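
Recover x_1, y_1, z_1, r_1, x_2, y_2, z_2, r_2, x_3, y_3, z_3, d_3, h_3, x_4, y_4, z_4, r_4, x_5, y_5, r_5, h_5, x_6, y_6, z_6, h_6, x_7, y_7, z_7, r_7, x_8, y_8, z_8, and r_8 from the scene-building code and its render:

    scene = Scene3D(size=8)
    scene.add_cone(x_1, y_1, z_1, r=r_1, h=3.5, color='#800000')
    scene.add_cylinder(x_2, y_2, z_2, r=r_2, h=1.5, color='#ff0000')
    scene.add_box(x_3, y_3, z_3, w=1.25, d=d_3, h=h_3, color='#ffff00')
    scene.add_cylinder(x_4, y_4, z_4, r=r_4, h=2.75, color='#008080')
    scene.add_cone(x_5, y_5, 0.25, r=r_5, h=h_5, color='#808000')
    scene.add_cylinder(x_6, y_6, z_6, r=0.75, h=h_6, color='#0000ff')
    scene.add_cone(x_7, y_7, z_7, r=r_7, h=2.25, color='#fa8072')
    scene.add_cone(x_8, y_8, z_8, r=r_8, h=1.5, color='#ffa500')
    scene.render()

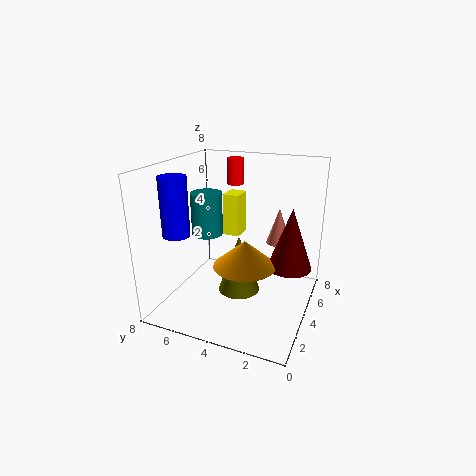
x_1 = 5; y_1 = 1.25; z_1 = 2.25; r_1 = 1.25; x_2 = 6; y_2 = 5; z_2 = 6.5; r_2 = 0.5; x_3 = 5.25; y_3 = 4.5; z_3 = 3.5; d_3 = 1; h_3 = 2.5; x_4 = 6; y_4 = 7; z_4 = 3; r_4 = 1; x_5 = 4.75; y_5 = 4.25; r_5 = 1.25; h_5 = 3.5; x_6 = 2.5; y_6 = 7; z_6 = 4.25; h_6 = 3.25; x_7 = 7; y_7 = 2.5; z_7 = 2.75; r_7 = 0.75; x_8 = 3.75; y_8 = 3.5; z_8 = 2.5; r_8 = 1.75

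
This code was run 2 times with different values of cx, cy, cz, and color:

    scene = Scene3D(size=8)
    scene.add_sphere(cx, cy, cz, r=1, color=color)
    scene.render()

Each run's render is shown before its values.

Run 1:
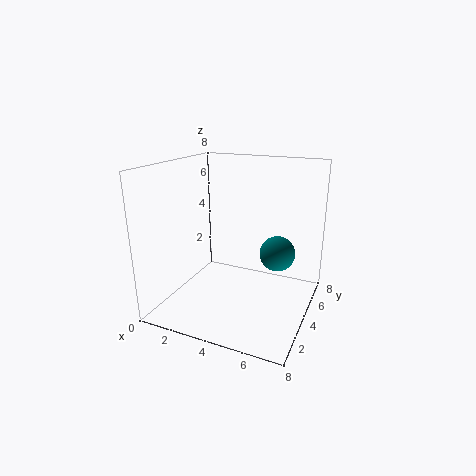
cx = 6, cy = 5, cz = 3, color = 'teal'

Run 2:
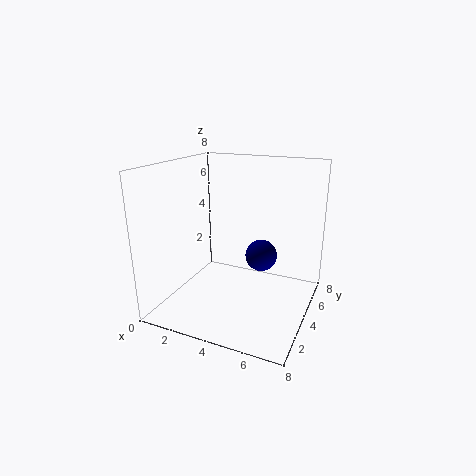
cx = 4.5, cy = 6.5, cz = 2, color = 'navy'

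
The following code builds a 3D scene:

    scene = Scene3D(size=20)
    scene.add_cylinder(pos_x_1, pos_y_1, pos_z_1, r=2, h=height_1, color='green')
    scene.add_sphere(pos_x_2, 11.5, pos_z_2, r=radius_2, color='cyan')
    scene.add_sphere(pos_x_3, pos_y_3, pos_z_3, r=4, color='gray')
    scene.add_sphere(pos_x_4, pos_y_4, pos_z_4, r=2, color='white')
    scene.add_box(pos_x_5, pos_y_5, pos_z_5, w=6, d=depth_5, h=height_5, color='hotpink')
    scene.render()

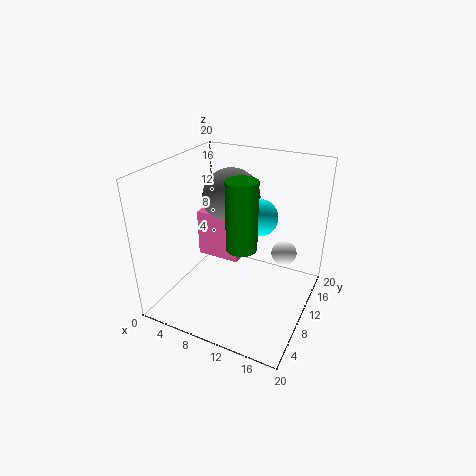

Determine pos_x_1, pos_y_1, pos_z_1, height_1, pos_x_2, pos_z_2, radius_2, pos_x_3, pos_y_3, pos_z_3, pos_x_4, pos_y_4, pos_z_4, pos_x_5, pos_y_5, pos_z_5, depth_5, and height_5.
pos_x_1 = 12, pos_y_1 = 7, pos_z_1 = 10.5, height_1 = 9, pos_x_2 = 12.5, pos_z_2 = 13, radius_2 = 2.5, pos_x_3 = 8, pos_y_3 = 12, pos_z_3 = 15, pos_x_4 = 14.5, pos_y_4 = 17.5, pos_z_4 = 4.5, pos_x_5 = 4.5, pos_y_5 = 8.5, pos_z_5 = 7, depth_5 = 2.5, height_5 = 6.5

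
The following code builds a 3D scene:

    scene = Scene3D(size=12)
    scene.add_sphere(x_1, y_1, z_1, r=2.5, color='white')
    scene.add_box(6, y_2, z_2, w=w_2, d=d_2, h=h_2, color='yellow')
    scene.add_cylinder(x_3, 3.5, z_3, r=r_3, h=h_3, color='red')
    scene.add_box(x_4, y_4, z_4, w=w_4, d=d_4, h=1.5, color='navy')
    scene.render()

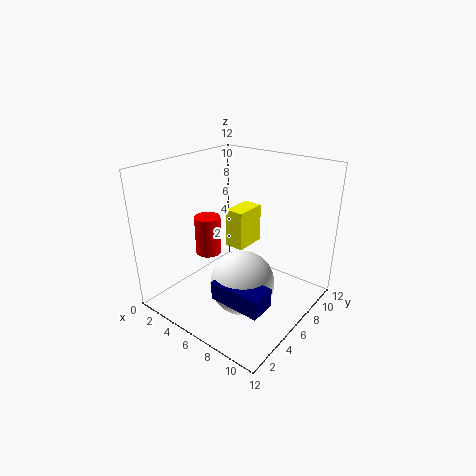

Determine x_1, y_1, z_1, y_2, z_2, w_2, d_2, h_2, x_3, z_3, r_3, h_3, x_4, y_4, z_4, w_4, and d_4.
x_1 = 8, y_1 = 4, z_1 = 3.5, y_2 = 4.5, z_2 = 6, w_2 = 1.5, d_2 = 2.5, h_2 = 3, x_3 = 5, z_3 = 5.5, r_3 = 1, h_3 = 3, x_4 = 7, y_4 = 1.5, z_4 = 3, w_4 = 4, d_4 = 2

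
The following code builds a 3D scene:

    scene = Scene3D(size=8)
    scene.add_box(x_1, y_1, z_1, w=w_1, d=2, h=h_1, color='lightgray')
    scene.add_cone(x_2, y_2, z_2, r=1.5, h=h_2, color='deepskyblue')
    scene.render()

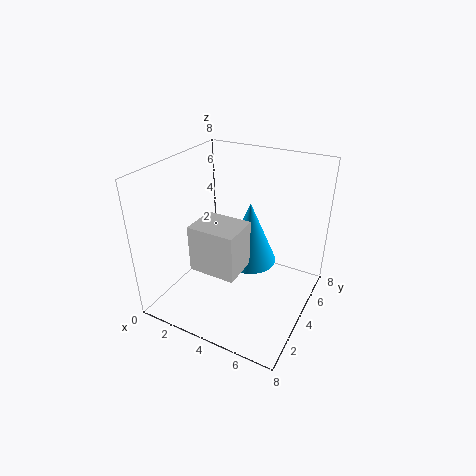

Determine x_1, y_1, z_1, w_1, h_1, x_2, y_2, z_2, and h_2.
x_1 = 2.5
y_1 = 1.5
z_1 = 3
w_1 = 2.5
h_1 = 2.5
x_2 = 4.5
y_2 = 4.5
z_2 = 2.5
h_2 = 3.5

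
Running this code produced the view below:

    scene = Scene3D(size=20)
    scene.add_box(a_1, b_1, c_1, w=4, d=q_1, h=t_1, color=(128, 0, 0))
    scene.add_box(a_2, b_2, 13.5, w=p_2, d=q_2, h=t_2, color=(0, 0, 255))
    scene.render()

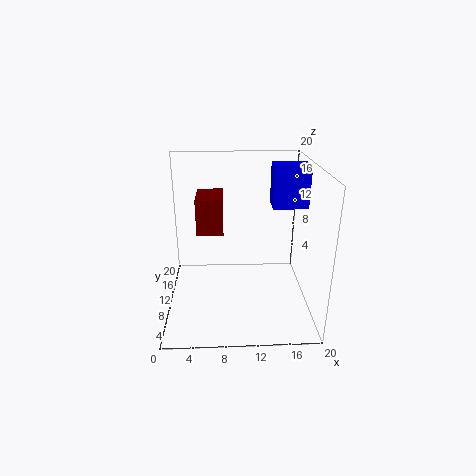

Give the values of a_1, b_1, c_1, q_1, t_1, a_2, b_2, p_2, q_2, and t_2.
a_1 = 4
b_1 = 13
c_1 = 9
q_1 = 6
t_1 = 5.5
a_2 = 15
b_2 = 11.5
p_2 = 5
q_2 = 3.5
t_2 = 6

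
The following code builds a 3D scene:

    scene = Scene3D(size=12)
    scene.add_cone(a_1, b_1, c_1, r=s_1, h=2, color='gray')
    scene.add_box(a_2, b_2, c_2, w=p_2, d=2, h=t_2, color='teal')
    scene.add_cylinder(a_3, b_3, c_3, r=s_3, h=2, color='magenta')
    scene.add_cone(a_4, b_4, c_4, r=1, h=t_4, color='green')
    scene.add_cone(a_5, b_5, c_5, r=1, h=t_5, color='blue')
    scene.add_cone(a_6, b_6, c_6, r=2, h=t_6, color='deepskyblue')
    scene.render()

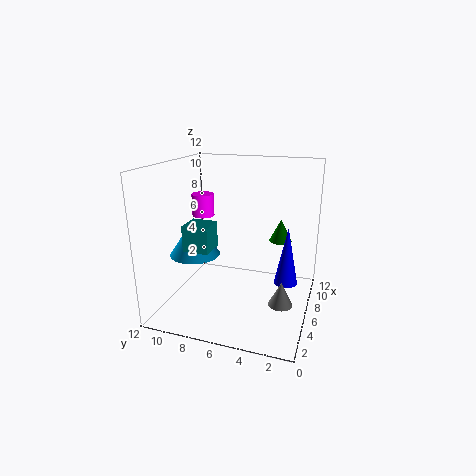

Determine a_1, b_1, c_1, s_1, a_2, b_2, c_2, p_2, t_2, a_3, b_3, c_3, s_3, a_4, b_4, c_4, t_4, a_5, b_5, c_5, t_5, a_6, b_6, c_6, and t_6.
a_1 = 5, b_1 = 2, c_1 = 1, s_1 = 1, a_2 = 2, b_2 = 7, c_2 = 6, p_2 = 2, t_2 = 2, a_3 = 8, b_3 = 10, c_3 = 7, s_3 = 1, a_4 = 9, b_4 = 3, c_4 = 5, t_4 = 2, a_5 = 7, b_5 = 2, c_5 = 2, t_5 = 5, a_6 = 4, b_6 = 9, c_6 = 5, t_6 = 3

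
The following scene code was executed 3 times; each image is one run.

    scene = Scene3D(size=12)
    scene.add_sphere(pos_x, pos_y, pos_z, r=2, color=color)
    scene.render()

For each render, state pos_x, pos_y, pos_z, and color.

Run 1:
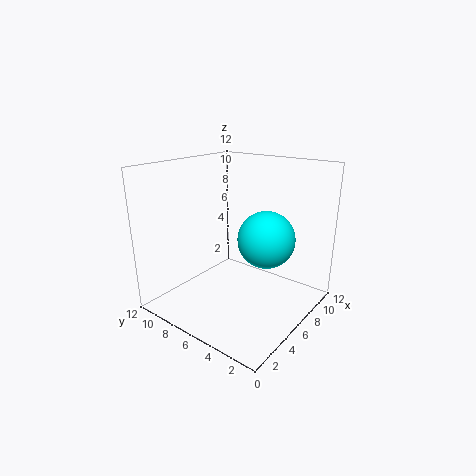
pos_x = 4; pos_y = 2; pos_z = 7.5; color = 'cyan'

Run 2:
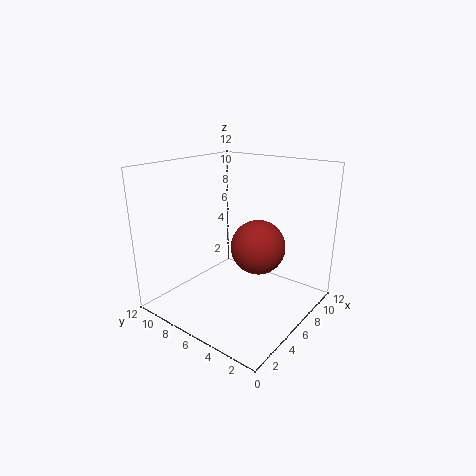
pos_x = 4.5; pos_y = 3; pos_z = 6.5; color = 'brown'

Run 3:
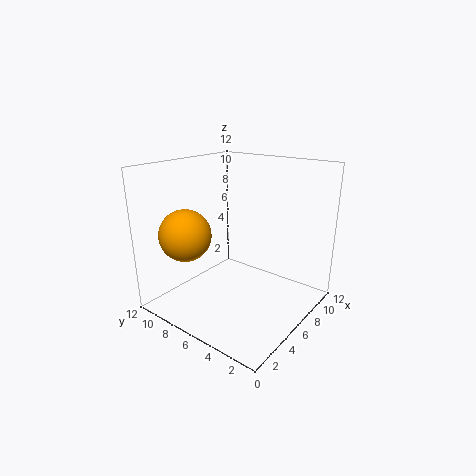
pos_x = 2; pos_y = 8; pos_z = 7; color = 'orange'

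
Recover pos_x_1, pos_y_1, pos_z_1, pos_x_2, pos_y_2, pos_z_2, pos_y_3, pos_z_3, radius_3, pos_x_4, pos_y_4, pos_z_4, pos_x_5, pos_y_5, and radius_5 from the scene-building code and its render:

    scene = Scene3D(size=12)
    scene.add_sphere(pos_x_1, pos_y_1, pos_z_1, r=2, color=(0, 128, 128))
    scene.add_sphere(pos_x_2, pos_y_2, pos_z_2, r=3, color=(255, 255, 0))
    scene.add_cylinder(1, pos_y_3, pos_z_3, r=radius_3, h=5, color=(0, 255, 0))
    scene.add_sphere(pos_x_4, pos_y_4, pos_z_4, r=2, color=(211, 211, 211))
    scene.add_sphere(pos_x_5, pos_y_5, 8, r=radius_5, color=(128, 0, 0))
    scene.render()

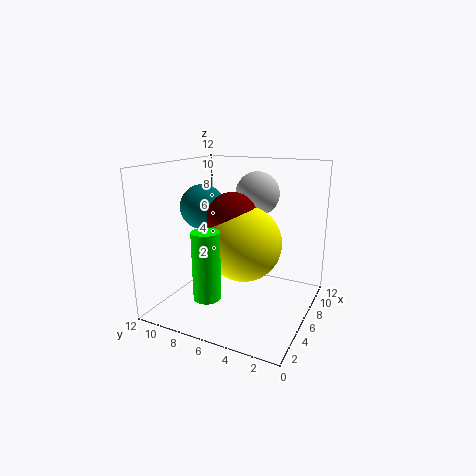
pos_x_1 = 7
pos_y_1 = 10
pos_z_1 = 8
pos_x_2 = 5
pos_y_2 = 5
pos_z_2 = 6
pos_y_3 = 6
pos_z_3 = 3
radius_3 = 1
pos_x_4 = 10
pos_y_4 = 6
pos_z_4 = 9
pos_x_5 = 5
pos_y_5 = 6
radius_5 = 2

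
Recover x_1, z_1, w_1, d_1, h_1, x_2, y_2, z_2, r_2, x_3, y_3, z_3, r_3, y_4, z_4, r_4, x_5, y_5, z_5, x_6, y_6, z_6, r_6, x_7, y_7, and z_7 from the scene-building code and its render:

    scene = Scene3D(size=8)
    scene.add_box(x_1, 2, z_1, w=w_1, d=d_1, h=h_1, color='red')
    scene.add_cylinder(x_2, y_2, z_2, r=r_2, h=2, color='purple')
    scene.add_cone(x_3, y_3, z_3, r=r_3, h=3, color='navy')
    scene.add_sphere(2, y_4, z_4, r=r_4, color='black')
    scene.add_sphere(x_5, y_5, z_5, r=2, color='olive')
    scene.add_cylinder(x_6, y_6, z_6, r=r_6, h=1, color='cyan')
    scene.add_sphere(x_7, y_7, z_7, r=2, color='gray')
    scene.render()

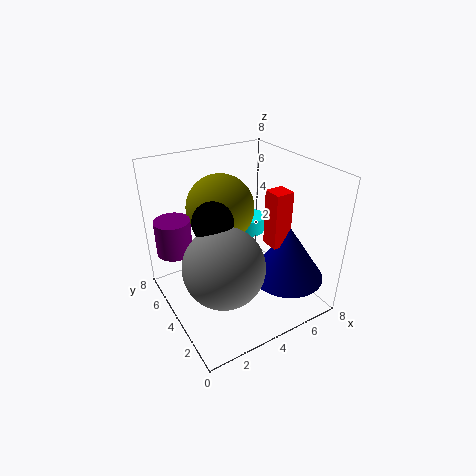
x_1 = 5, z_1 = 4, w_1 = 1, d_1 = 1, h_1 = 3, x_2 = 1, y_2 = 6, z_2 = 3, r_2 = 1, x_3 = 6, y_3 = 2, z_3 = 2, r_3 = 2, y_4 = 3, z_4 = 6, r_4 = 1, x_5 = 4, y_5 = 6, z_5 = 5, x_6 = 6, y_6 = 6, z_6 = 3, r_6 = 1, x_7 = 2, y_7 = 2, z_7 = 4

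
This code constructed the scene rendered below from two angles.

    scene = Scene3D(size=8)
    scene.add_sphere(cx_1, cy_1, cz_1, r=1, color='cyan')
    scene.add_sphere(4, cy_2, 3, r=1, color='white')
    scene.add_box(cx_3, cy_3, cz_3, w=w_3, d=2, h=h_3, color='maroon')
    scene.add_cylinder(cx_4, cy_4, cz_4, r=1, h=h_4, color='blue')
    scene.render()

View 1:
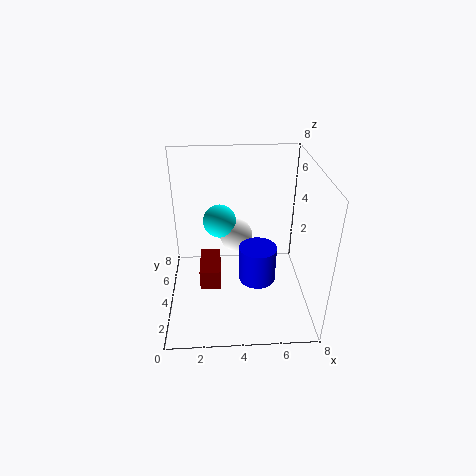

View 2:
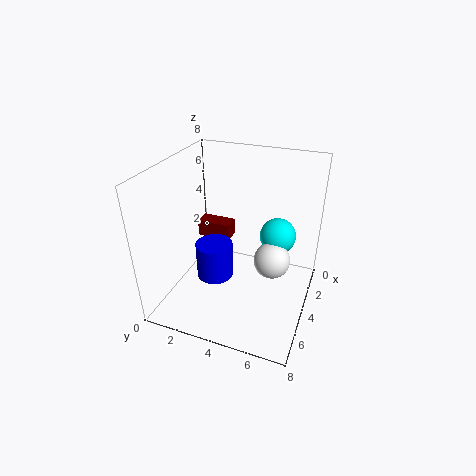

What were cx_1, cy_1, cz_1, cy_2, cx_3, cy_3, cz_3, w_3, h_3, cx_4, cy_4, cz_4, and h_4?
cx_1 = 3, cy_1 = 6, cz_1 = 4, cy_2 = 6, cx_3 = 2, cy_3 = 1, cz_3 = 3, w_3 = 1, h_3 = 1, cx_4 = 5, cy_4 = 3, cz_4 = 2, h_4 = 2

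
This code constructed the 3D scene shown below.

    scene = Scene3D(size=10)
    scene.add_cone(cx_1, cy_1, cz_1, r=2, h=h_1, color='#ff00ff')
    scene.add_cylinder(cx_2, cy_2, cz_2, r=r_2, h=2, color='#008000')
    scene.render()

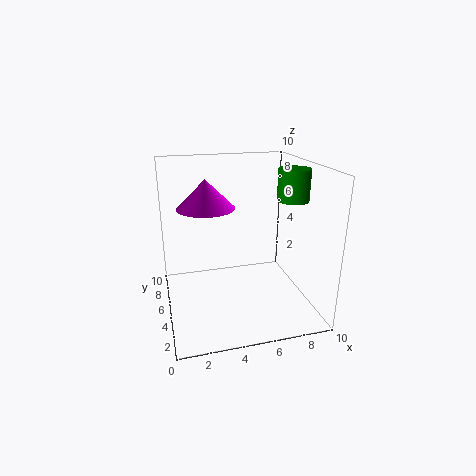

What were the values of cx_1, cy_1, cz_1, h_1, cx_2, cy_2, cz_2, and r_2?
cx_1 = 3
cy_1 = 6
cz_1 = 7
h_1 = 2
cx_2 = 8
cy_2 = 3
cz_2 = 8
r_2 = 1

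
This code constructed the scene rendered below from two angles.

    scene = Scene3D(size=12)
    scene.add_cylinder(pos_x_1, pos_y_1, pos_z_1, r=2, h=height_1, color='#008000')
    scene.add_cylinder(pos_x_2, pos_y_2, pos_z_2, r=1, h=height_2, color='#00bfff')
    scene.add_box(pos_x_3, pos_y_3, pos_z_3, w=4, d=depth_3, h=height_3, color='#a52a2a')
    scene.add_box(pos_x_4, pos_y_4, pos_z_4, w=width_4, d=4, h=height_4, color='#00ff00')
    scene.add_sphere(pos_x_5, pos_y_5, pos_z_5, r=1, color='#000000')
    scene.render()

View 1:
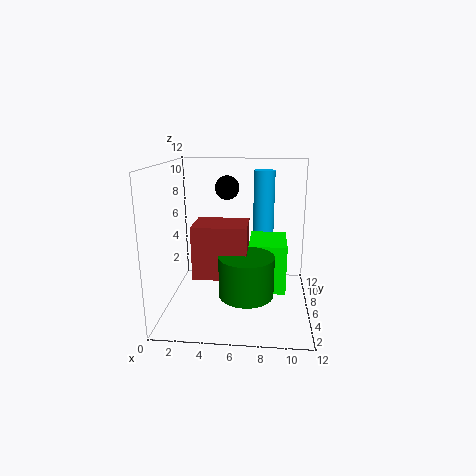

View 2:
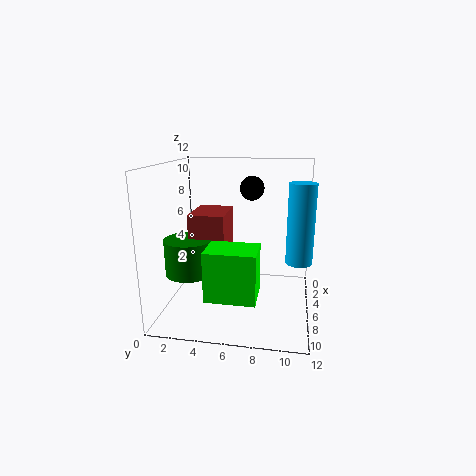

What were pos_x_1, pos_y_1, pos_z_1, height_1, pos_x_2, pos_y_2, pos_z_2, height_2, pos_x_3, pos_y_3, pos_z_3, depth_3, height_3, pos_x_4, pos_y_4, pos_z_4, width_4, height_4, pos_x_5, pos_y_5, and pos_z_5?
pos_x_1 = 7; pos_y_1 = 2; pos_z_1 = 3; height_1 = 3; pos_x_2 = 8; pos_y_2 = 11; pos_z_2 = 5; height_2 = 6; pos_x_3 = 3; pos_y_3 = 2; pos_z_3 = 4; depth_3 = 3; height_3 = 4; pos_x_4 = 7; pos_y_4 = 4; pos_z_4 = 2; width_4 = 3; height_4 = 4; pos_x_5 = 5; pos_y_5 = 7; pos_z_5 = 10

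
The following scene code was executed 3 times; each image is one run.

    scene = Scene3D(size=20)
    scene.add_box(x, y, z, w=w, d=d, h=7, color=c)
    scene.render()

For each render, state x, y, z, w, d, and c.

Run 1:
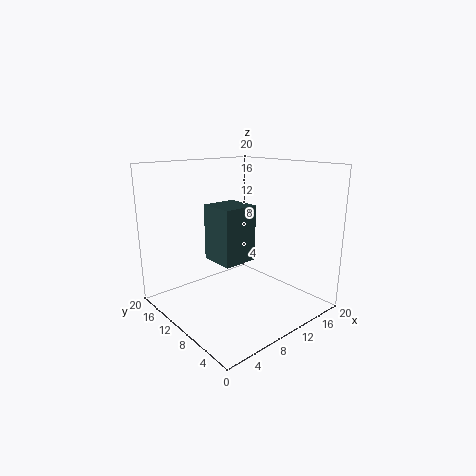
x = 4.5, y = 5.5, z = 8.5, w = 4.5, d = 4.5, c = 'darkslategray'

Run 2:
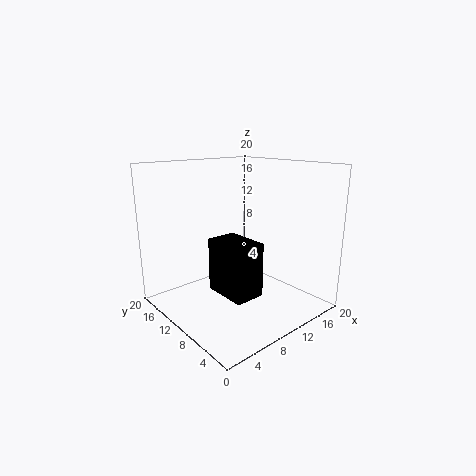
x = 5, y = 4, z = 4, w = 4, d = 6, c = 'black'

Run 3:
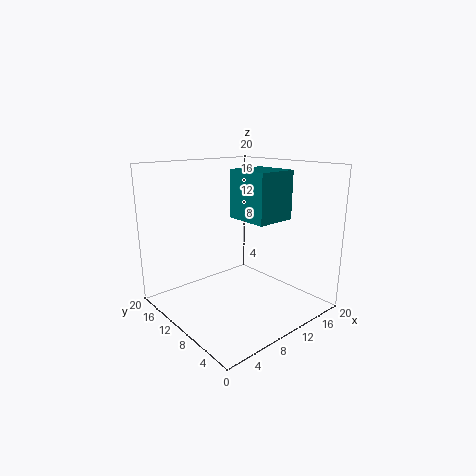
x = 11.5, y = 7, z = 12, w = 6, d = 6.5, c = 'teal'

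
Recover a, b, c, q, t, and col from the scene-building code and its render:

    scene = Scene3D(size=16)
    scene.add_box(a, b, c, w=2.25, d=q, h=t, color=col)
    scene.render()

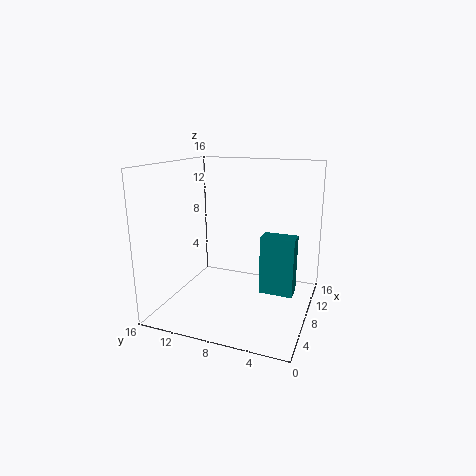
a = 9.75, b = 2, c = 0.75, q = 4, t = 7, col = 'teal'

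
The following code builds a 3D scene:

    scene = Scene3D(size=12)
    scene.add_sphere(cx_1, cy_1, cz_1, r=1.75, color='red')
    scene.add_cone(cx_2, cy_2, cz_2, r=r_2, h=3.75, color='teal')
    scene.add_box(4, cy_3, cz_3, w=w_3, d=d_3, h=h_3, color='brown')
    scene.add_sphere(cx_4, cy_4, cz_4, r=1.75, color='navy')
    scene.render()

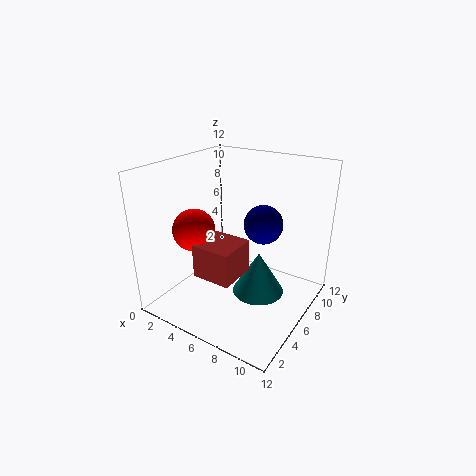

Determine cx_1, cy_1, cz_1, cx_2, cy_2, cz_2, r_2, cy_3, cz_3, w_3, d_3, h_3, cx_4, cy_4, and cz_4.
cx_1 = 3
cy_1 = 4
cz_1 = 6.75
cx_2 = 7.5
cy_2 = 7
cz_2 = 0.75
r_2 = 2.25
cy_3 = 2.5
cz_3 = 3.5
w_3 = 3.25
d_3 = 3.25
h_3 = 2.75
cx_4 = 6.75
cy_4 = 9
cz_4 = 6.25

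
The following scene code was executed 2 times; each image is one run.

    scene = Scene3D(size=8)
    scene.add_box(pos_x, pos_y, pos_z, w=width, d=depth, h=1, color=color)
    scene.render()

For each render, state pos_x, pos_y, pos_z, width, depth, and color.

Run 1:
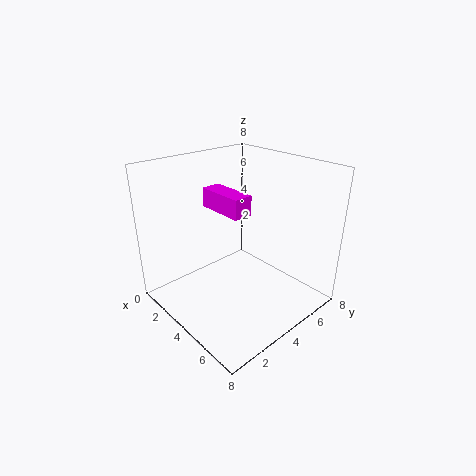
pos_x = 3, pos_y = 2.5, pos_z = 6, width = 2.5, depth = 1, color = 'magenta'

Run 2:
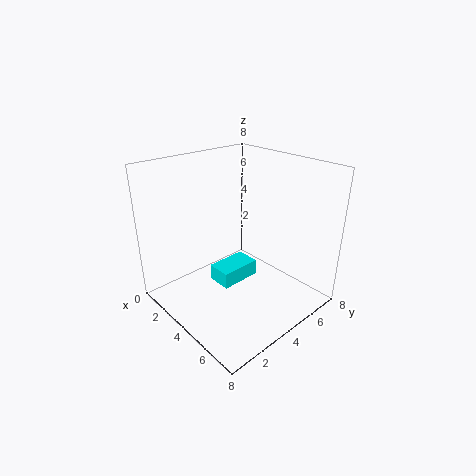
pos_x = 2, pos_y = 3.5, pos_z = 0.5, width = 1.5, depth = 2.5, color = 'cyan'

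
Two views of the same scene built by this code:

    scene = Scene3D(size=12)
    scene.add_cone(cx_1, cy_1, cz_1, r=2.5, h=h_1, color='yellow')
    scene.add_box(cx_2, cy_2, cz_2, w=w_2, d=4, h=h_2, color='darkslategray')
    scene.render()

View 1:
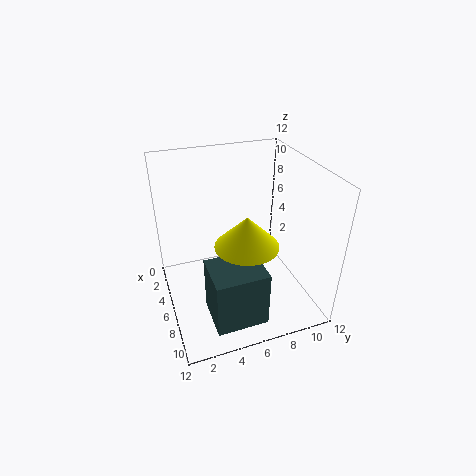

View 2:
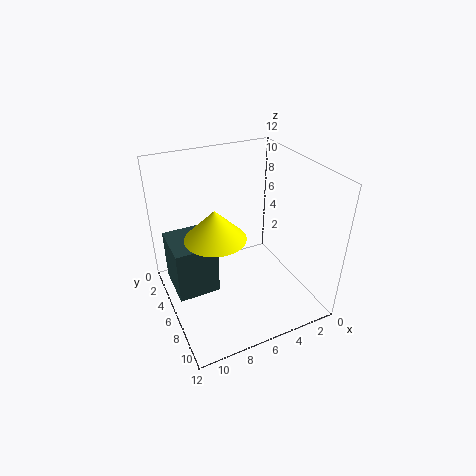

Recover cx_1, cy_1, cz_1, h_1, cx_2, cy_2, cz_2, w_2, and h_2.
cx_1 = 8
cy_1 = 6
cz_1 = 6.5
h_1 = 2.5
cx_2 = 8
cy_2 = 2.5
cz_2 = 1.5
w_2 = 3.5
h_2 = 4.5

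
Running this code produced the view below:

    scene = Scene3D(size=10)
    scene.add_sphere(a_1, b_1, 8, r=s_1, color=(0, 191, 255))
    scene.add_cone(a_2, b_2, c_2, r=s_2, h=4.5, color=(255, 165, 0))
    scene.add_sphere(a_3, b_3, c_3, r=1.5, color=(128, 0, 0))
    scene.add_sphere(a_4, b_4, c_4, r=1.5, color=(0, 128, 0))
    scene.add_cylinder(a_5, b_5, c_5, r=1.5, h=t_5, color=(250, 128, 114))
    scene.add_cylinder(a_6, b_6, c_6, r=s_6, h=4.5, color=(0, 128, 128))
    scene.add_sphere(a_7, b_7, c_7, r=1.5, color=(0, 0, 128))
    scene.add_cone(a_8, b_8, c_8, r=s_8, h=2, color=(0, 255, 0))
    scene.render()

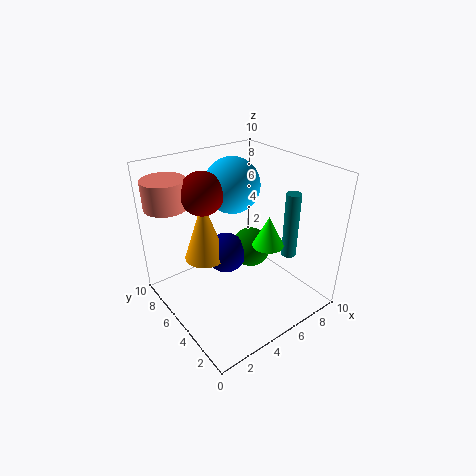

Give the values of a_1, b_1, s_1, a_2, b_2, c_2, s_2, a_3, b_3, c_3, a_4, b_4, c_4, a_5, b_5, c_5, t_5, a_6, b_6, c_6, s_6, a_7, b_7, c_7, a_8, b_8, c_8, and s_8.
a_1 = 6; b_1 = 7; s_1 = 2; a_2 = 3.5; b_2 = 7; c_2 = 3; s_2 = 1.5; a_3 = 3.5; b_3 = 7; c_3 = 8; a_4 = 7; b_4 = 6; c_4 = 3; a_5 = 1.5; b_5 = 8.5; c_5 = 7; t_5 = 2; a_6 = 7.5; b_6 = 2.5; c_6 = 4; s_6 = 0.5; a_7 = 5; b_7 = 6.5; c_7 = 3; a_8 = 5.5; b_8 = 2.5; c_8 = 5.5; s_8 = 1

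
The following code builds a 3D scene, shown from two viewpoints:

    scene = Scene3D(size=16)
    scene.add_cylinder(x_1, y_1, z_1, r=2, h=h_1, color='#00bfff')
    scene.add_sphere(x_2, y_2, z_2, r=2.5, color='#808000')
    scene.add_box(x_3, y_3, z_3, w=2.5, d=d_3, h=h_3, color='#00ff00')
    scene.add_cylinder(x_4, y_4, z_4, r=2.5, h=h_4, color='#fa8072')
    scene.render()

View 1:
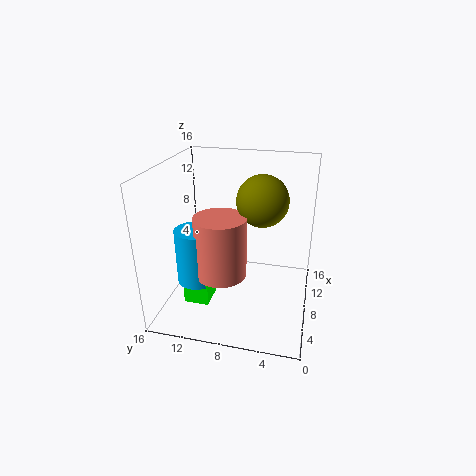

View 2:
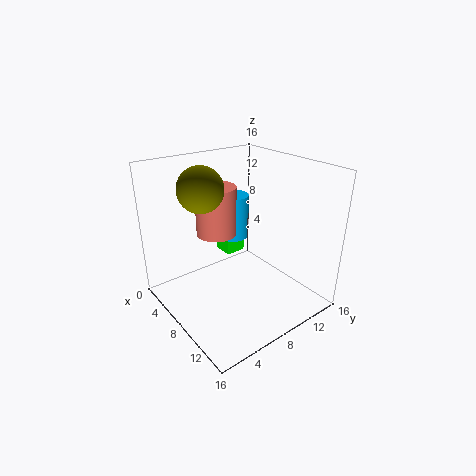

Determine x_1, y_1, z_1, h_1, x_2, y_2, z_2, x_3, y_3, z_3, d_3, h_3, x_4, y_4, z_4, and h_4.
x_1 = 3; y_1 = 11; z_1 = 5.5; h_1 = 5.5; x_2 = 5.5; y_2 = 5; z_2 = 13.5; x_3 = 1.5; y_3 = 9.5; z_3 = 3.5; d_3 = 2.5; h_3 = 3; x_4 = 3; y_4 = 8.5; z_4 = 6.5; h_4 = 6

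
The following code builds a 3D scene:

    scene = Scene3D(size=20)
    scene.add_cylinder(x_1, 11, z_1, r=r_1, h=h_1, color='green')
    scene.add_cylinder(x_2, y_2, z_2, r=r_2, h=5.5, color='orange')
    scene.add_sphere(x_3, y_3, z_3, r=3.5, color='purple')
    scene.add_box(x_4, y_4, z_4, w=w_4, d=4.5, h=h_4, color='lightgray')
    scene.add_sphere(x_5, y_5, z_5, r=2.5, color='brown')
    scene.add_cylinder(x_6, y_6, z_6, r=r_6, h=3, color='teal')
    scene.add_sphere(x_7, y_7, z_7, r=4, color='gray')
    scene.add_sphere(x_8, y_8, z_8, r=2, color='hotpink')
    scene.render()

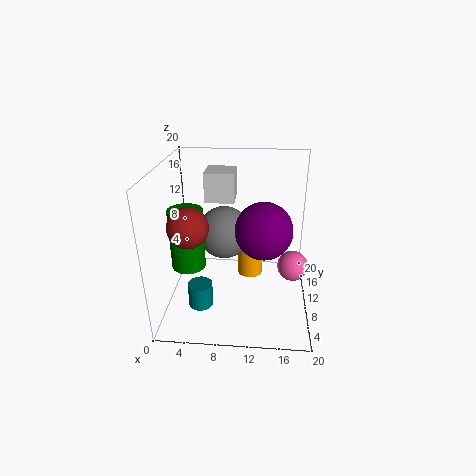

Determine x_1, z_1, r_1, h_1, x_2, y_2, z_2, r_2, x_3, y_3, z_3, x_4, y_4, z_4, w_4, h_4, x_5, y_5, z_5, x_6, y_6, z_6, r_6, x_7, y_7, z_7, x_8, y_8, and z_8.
x_1 = 2.5
z_1 = 4.5
r_1 = 2.5
h_1 = 9
x_2 = 11.5
y_2 = 15.5
z_2 = 1
r_2 = 2
x_3 = 13.5
y_3 = 5.5
z_3 = 13.5
x_4 = 4.5
y_4 = 15
z_4 = 13
w_4 = 4.5
h_4 = 4.5
x_5 = 4.5
y_5 = 4.5
z_5 = 14
x_6 = 6
y_6 = 2.5
z_6 = 4.5
r_6 = 1.5
x_7 = 7.5
y_7 = 14.5
z_7 = 8.5
x_8 = 17.5
y_8 = 7.5
z_8 = 7.5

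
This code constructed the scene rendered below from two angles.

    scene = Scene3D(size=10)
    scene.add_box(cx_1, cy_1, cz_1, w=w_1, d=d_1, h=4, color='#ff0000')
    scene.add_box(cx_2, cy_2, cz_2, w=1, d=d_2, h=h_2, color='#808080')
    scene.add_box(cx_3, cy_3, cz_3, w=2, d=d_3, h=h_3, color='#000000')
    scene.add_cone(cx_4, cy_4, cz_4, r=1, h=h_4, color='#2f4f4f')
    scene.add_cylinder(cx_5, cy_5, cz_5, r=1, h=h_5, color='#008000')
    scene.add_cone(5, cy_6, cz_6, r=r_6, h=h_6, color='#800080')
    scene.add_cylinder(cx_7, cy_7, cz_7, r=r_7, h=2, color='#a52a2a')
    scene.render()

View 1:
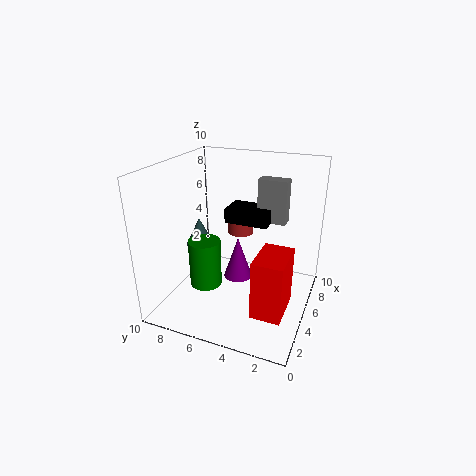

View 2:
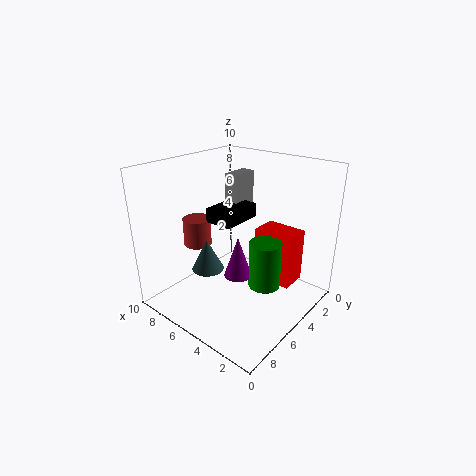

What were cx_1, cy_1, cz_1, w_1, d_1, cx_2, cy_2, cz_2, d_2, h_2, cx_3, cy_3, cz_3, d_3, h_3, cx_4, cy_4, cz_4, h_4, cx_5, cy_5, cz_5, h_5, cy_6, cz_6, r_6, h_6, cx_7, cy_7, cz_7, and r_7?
cx_1 = 2; cy_1 = 1; cz_1 = 1; w_1 = 3; d_1 = 2; cx_2 = 6; cy_2 = 2; cz_2 = 6; d_2 = 2; h_2 = 3; cx_3 = 5; cy_3 = 3; cz_3 = 6; d_3 = 3; h_3 = 1; cx_4 = 5; cy_4 = 8; cz_4 = 4; h_4 = 2; cx_5 = 2; cy_5 = 6; cz_5 = 3; h_5 = 3; cy_6 = 5; cz_6 = 2; r_6 = 1; h_6 = 3; cx_7 = 8; cy_7 = 6; cz_7 = 4; r_7 = 1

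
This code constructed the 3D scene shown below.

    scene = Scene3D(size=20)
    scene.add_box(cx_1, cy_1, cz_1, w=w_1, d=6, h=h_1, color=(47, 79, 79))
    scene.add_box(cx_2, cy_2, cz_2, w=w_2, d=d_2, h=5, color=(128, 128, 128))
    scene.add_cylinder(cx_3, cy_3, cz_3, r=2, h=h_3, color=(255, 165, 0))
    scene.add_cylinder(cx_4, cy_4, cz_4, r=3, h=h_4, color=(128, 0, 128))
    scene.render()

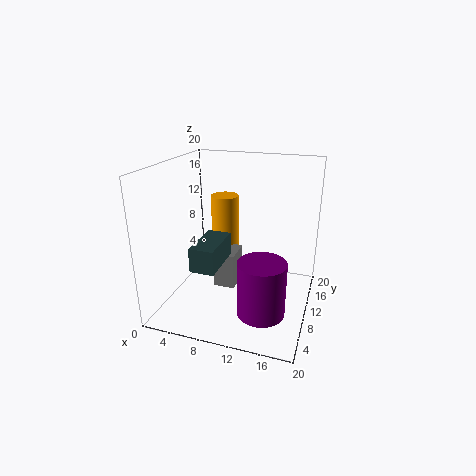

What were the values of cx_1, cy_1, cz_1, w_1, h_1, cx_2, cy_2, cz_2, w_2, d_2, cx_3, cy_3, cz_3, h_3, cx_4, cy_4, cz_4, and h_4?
cx_1 = 7
cy_1 = 1
cz_1 = 9
w_1 = 3
h_1 = 3
cx_2 = 7
cy_2 = 8
cz_2 = 3
w_2 = 3
d_2 = 4
cx_3 = 7
cy_3 = 13
cz_3 = 6
h_3 = 9
cx_4 = 15
cy_4 = 4
cz_4 = 3
h_4 = 7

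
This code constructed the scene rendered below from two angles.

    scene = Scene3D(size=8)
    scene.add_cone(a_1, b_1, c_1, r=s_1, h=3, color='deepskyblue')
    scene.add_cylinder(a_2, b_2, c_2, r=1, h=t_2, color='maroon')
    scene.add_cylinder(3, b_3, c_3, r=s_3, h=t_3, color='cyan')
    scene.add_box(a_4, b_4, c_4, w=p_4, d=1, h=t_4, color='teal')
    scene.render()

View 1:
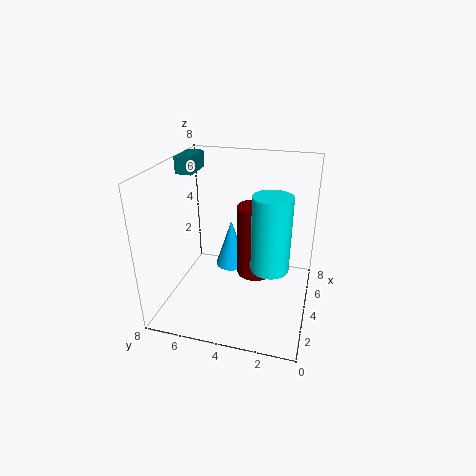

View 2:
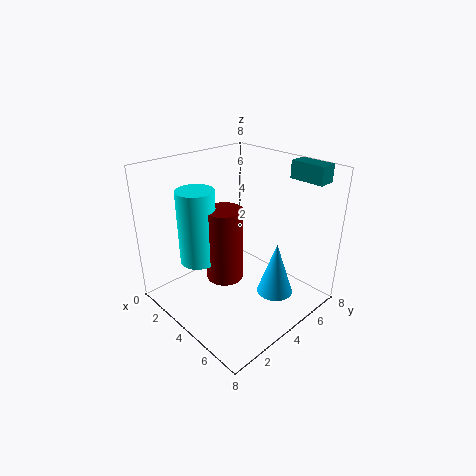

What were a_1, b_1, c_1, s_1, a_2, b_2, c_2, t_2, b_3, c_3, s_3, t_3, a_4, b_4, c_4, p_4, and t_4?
a_1 = 6, b_1 = 5, c_1 = 1, s_1 = 1, a_2 = 4, b_2 = 3, c_2 = 2, t_2 = 4, b_3 = 2, c_3 = 3, s_3 = 1, t_3 = 4, a_4 = 5, b_4 = 7, c_4 = 7, p_4 = 2, t_4 = 1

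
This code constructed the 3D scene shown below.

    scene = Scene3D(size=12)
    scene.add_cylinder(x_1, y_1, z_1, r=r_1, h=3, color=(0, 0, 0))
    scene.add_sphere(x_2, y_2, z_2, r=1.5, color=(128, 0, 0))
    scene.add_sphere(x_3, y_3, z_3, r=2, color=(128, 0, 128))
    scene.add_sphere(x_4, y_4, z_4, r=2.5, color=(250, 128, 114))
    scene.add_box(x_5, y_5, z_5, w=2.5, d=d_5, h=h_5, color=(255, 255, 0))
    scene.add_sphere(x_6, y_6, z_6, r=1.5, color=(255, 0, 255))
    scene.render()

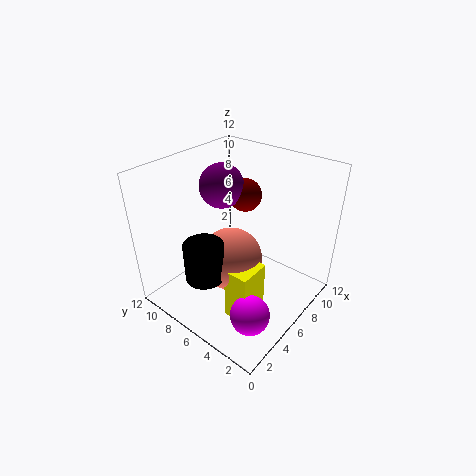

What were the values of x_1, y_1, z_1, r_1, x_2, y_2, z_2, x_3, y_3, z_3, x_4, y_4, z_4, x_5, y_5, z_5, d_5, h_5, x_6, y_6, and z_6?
x_1 = 2
y_1 = 6
z_1 = 4.5
r_1 = 1.5
x_2 = 9.5
y_2 = 8
z_2 = 8
x_3 = 8
y_3 = 9.5
z_3 = 9
x_4 = 4.5
y_4 = 5.5
z_4 = 5
x_5 = 2.5
y_5 = 2.5
z_5 = 1
d_5 = 2
h_5 = 4.5
x_6 = 2.5
y_6 = 2
z_6 = 2.5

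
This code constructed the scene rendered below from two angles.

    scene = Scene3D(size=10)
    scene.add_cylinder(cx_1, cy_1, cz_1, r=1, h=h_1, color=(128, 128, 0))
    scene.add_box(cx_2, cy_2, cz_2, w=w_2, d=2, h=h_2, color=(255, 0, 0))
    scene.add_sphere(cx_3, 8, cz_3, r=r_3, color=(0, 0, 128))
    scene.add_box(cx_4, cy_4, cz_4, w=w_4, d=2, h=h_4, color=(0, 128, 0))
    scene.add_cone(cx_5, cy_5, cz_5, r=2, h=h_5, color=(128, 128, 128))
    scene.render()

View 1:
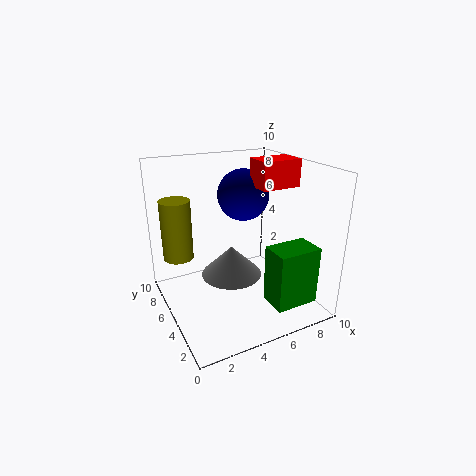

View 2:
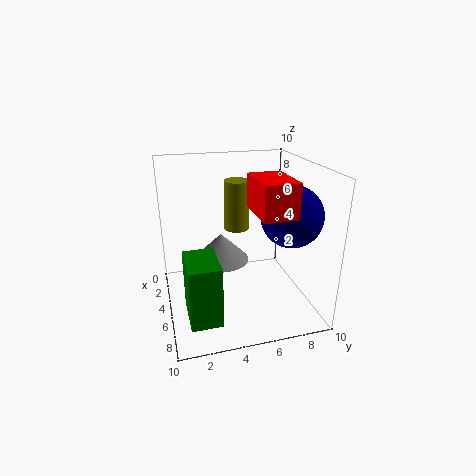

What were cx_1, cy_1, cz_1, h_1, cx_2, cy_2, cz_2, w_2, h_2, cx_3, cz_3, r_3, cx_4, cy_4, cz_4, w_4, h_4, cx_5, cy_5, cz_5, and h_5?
cx_1 = 1, cy_1 = 6, cz_1 = 4, h_1 = 4, cx_2 = 7, cy_2 = 5, cz_2 = 8, w_2 = 3, h_2 = 2, cx_3 = 7, cz_3 = 7, r_3 = 2, cx_4 = 6, cy_4 = 1, cz_4 = 1, w_4 = 3, h_4 = 4, cx_5 = 4, cy_5 = 4, cz_5 = 3, h_5 = 2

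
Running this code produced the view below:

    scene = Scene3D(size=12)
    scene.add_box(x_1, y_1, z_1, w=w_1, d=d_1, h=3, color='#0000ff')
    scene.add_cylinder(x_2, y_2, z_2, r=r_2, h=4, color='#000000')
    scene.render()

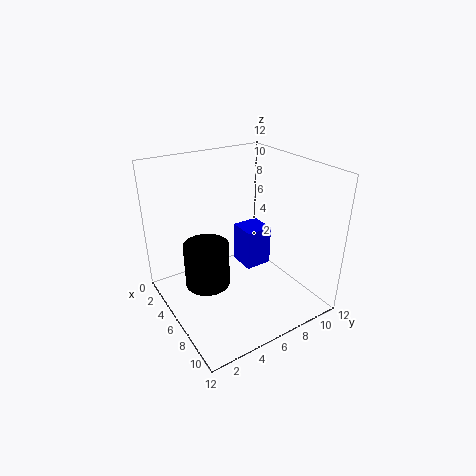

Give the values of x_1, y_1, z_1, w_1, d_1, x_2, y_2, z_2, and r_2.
x_1 = 7; y_1 = 5; z_1 = 5; w_1 = 2; d_1 = 2; x_2 = 4; y_2 = 4; z_2 = 1; r_2 = 2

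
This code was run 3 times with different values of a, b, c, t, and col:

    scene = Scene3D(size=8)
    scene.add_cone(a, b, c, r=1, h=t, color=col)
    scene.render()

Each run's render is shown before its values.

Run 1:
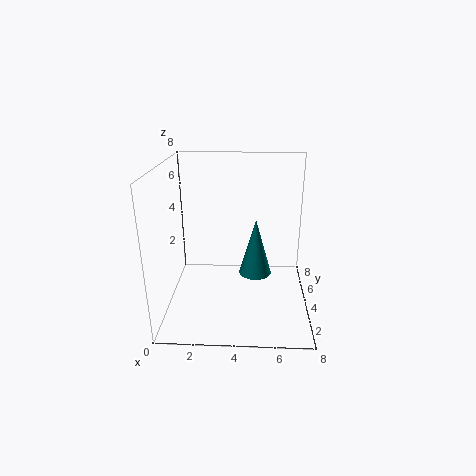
a = 5
b = 5.5
c = 1
t = 3.5
col = 'teal'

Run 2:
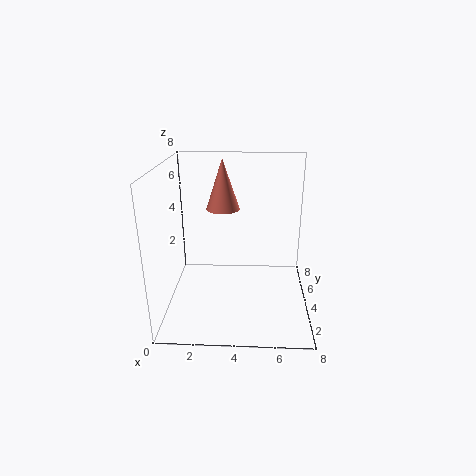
a = 3
b = 6
c = 5
t = 3
col = 'salmon'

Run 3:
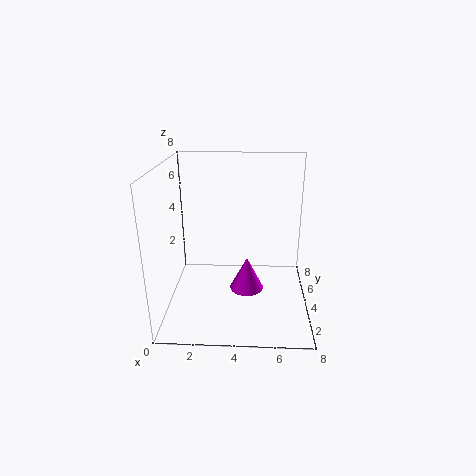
a = 4.5
b = 4.5
c = 0.5
t = 2
col = 'magenta'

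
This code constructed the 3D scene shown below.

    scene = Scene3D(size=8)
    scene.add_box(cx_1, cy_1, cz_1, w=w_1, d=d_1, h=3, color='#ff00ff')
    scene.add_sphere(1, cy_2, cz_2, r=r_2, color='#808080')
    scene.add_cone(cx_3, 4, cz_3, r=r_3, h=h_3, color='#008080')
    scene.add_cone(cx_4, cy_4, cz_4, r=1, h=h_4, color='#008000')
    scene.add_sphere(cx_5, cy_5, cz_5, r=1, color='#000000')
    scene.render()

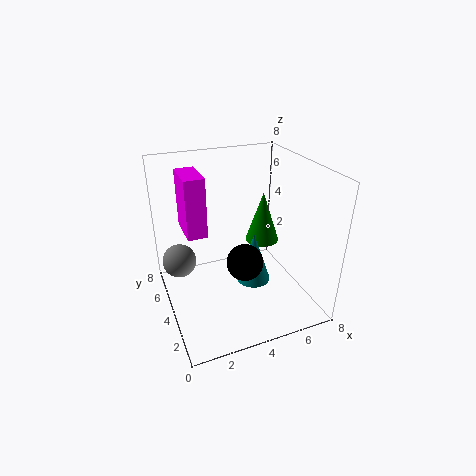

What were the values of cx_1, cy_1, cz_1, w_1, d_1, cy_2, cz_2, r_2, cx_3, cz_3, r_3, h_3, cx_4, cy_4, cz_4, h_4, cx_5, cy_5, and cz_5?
cx_1 = 1
cy_1 = 3
cz_1 = 5
w_1 = 1
d_1 = 2
cy_2 = 6
cz_2 = 2
r_2 = 1
cx_3 = 5
cz_3 = 1
r_3 = 1
h_3 = 3
cx_4 = 6
cy_4 = 5
cz_4 = 3
h_4 = 3
cx_5 = 4
cy_5 = 3
cz_5 = 3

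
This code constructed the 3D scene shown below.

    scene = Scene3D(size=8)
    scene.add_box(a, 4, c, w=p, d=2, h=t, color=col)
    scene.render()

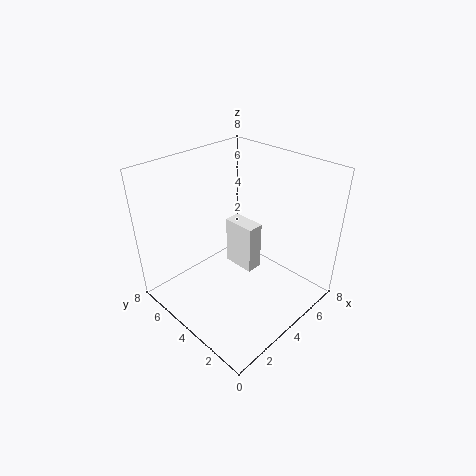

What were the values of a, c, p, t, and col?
a = 5; c = 1; p = 1; t = 3; col = 'white'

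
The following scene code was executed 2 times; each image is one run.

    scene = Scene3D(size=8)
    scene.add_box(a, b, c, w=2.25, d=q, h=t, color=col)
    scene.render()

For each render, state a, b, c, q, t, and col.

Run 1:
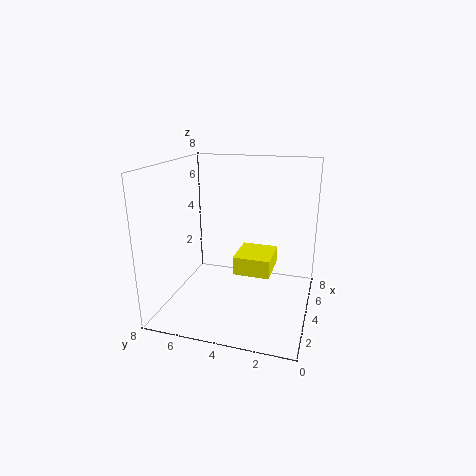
a = 3
b = 2
c = 2.25
q = 2
t = 1
col = 'yellow'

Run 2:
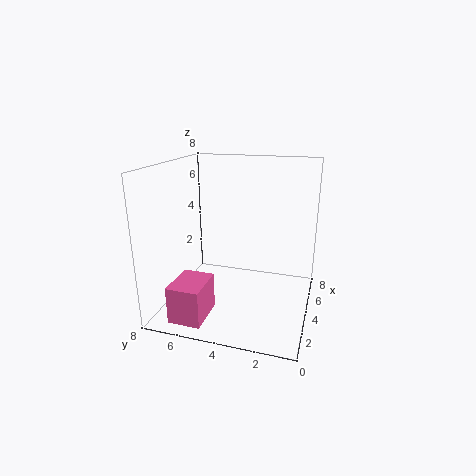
a = 0.5
b = 5
c = 0.25
q = 1.75
t = 2
col = 'hotpink'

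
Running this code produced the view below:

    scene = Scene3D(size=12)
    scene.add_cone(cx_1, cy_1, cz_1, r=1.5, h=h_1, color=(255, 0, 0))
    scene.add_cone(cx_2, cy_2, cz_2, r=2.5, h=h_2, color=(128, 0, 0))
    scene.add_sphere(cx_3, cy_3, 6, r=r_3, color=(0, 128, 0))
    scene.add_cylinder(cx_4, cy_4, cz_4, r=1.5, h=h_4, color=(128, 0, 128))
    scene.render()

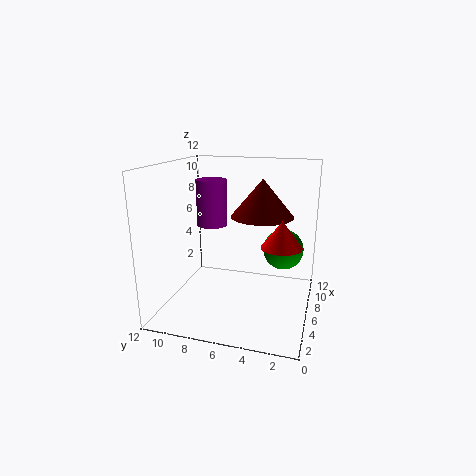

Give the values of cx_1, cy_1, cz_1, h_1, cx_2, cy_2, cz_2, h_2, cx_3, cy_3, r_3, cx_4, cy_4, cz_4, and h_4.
cx_1 = 3.5; cy_1 = 2; cz_1 = 6.5; h_1 = 2; cx_2 = 6; cy_2 = 4; cz_2 = 8; h_2 = 3; cx_3 = 4.5; cy_3 = 2; r_3 = 1.5; cx_4 = 10.5; cy_4 = 10; cz_4 = 5.5; h_4 = 4.5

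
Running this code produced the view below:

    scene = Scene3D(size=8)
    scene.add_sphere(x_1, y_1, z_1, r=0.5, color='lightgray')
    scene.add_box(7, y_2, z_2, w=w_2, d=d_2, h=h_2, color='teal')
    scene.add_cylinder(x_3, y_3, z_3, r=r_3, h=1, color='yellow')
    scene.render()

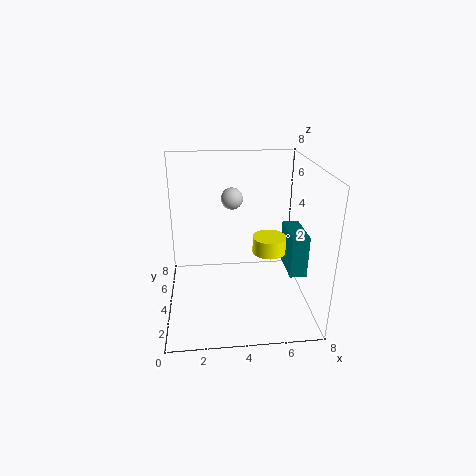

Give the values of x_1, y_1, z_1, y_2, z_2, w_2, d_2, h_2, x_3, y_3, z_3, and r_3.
x_1 = 3.5
y_1 = 2
z_1 = 7
y_2 = 3.5
z_2 = 1.5
w_2 = 1
d_2 = 2.5
h_2 = 2.5
x_3 = 6
y_3 = 5
z_3 = 2.5
r_3 = 1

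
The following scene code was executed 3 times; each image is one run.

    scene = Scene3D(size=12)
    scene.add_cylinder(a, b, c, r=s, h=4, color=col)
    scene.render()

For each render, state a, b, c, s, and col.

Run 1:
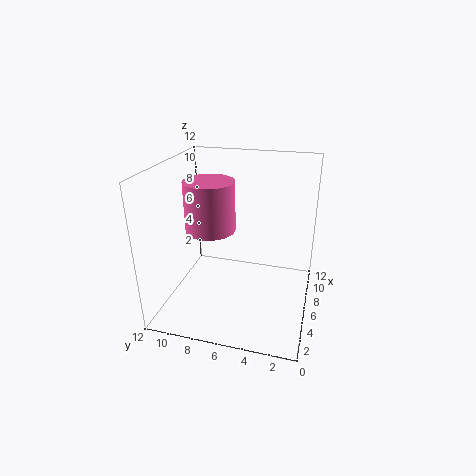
a = 5; b = 8; c = 7; s = 2; col = 'hotpink'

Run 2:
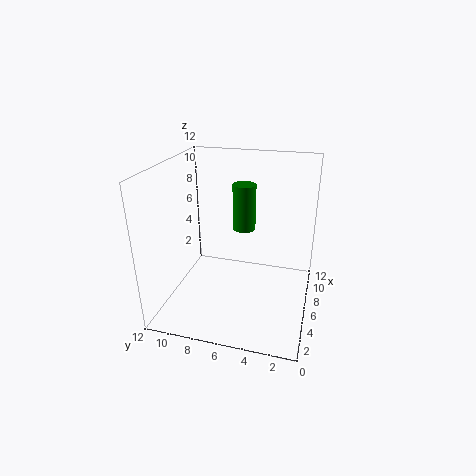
a = 8; b = 6; c = 6; s = 1; col = 'green'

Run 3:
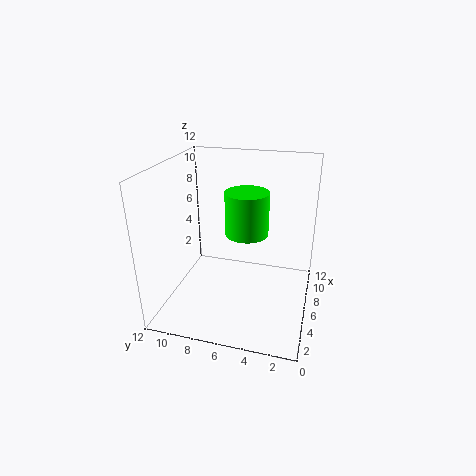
a = 9; b = 6; c = 5; s = 2; col = 'lime'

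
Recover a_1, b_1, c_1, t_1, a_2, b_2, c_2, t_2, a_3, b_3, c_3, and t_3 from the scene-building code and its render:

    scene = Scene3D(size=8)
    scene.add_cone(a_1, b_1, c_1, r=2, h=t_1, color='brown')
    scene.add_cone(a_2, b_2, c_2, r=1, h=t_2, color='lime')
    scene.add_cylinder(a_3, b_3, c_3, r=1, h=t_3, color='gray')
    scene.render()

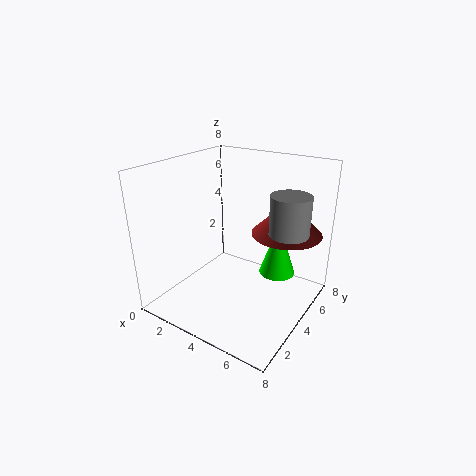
a_1 = 6, b_1 = 6, c_1 = 4, t_1 = 2, a_2 = 6, b_2 = 5, c_2 = 2, t_2 = 3, a_3 = 7, b_3 = 4, c_3 = 5, t_3 = 2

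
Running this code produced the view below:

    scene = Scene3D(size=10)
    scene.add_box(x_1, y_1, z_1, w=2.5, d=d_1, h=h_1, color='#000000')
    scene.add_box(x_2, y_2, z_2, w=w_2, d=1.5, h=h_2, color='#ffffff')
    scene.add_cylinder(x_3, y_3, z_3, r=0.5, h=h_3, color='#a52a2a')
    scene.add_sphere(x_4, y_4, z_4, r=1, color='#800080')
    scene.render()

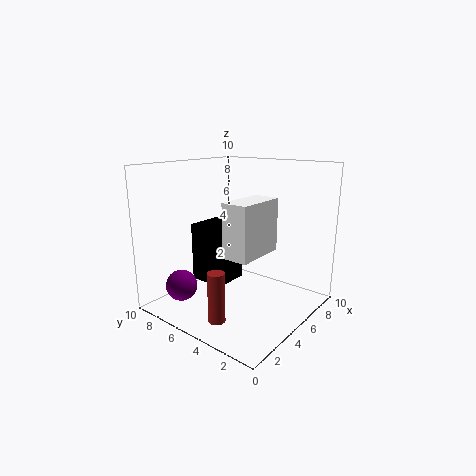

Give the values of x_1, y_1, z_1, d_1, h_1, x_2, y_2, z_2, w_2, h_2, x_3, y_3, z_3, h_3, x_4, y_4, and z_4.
x_1 = 3
y_1 = 5
z_1 = 2
d_1 = 2.5
h_1 = 4
x_2 = 0.5
y_2 = 1
z_2 = 5.5
w_2 = 3
h_2 = 3
x_3 = 0.5
y_3 = 3
z_3 = 1.5
h_3 = 3
x_4 = 1
y_4 = 6.5
z_4 = 2.5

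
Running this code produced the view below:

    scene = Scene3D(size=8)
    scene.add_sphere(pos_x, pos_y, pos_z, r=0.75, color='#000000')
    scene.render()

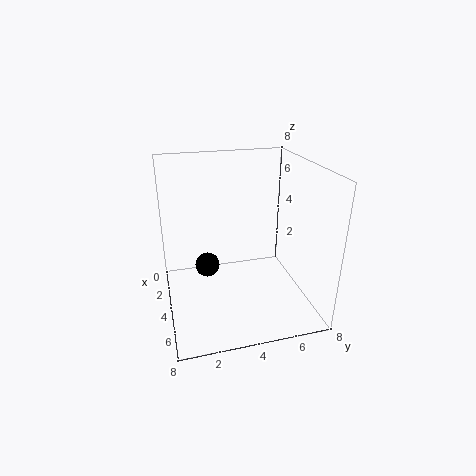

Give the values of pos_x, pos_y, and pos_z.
pos_x = 2.25; pos_y = 2.5; pos_z = 1.5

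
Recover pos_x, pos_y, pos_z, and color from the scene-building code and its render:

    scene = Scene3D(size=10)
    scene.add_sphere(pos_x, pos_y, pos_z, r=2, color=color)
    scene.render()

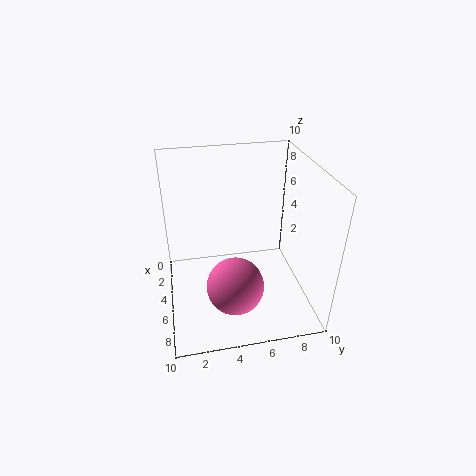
pos_x = 6.5; pos_y = 4.5; pos_z = 2; color = 'hotpink'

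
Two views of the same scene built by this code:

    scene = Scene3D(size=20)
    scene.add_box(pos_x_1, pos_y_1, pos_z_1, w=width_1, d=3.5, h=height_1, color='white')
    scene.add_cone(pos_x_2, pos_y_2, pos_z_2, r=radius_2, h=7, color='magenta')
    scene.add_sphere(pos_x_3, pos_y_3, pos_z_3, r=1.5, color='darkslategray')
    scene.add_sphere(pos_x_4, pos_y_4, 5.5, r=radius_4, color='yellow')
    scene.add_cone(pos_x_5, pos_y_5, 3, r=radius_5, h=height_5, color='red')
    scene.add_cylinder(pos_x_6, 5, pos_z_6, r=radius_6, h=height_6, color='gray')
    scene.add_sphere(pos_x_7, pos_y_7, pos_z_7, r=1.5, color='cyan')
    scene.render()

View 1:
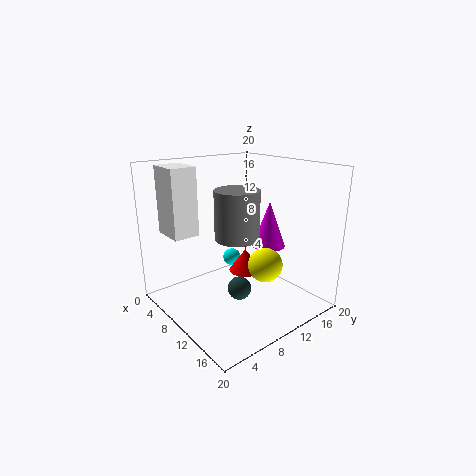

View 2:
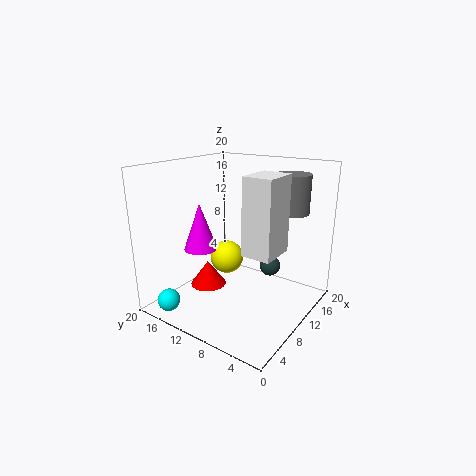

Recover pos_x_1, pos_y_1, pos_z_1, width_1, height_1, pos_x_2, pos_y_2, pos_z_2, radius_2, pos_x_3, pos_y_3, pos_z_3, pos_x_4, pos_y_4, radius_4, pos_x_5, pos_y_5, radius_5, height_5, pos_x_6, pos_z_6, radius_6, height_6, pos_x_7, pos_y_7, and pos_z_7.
pos_x_1 = 3.5
pos_y_1 = 1.5
pos_z_1 = 11
width_1 = 4.5
height_1 = 9
pos_x_2 = 9.5
pos_y_2 = 16.5
pos_z_2 = 7
radius_2 = 2.5
pos_x_3 = 14
pos_y_3 = 7
pos_z_3 = 5
pos_x_4 = 12
pos_y_4 = 13.5
radius_4 = 2.5
pos_x_5 = 7.5
pos_y_5 = 13.5
radius_5 = 2.5
height_5 = 3.5
pos_x_6 = 16
pos_z_6 = 13
radius_6 = 2.5
height_6 = 5.5
pos_x_7 = 1.5
pos_y_7 = 15.5
pos_z_7 = 2.5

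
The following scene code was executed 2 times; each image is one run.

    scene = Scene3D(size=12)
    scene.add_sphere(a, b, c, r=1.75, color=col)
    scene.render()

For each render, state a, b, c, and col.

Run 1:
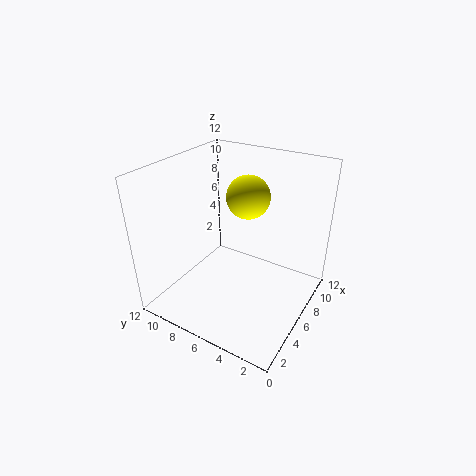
a = 6.75
b = 5.5
c = 9.5
col = 'yellow'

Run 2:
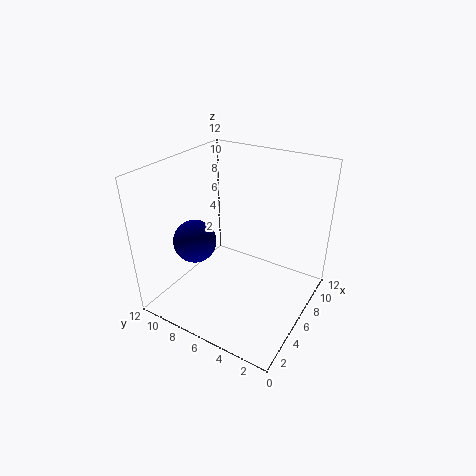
a = 3.75
b = 8.75
c = 6
col = 'navy'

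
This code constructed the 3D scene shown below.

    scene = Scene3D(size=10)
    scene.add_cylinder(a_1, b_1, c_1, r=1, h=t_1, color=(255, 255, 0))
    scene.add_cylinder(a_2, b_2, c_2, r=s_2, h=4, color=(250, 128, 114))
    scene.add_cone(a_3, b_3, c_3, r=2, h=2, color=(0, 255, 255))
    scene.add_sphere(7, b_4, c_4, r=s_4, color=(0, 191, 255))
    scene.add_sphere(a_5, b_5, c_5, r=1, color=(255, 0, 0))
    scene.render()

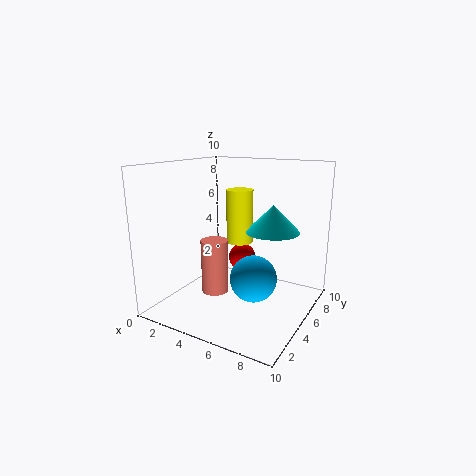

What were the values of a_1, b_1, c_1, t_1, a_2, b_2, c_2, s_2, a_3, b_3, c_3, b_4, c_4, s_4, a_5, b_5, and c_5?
a_1 = 4
b_1 = 7
c_1 = 4
t_1 = 4
a_2 = 3
b_2 = 5
c_2 = 0.5
s_2 = 1
a_3 = 6.5
b_3 = 7.5
c_3 = 5
b_4 = 3.5
c_4 = 3
s_4 = 1.5
a_5 = 4.5
b_5 = 6.5
c_5 = 3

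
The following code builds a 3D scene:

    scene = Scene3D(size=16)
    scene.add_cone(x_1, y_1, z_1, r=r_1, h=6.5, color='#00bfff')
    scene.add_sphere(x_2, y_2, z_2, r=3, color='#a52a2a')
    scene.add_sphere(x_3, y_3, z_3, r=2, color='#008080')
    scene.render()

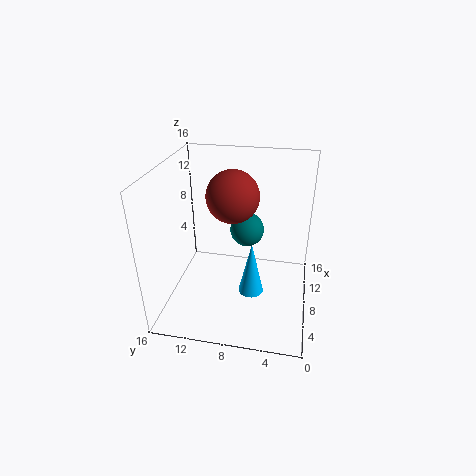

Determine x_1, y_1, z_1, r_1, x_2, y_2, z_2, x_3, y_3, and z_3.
x_1 = 8.5, y_1 = 6.5, z_1 = 0.5, r_1 = 1.5, x_2 = 10, y_2 = 9, z_2 = 12, x_3 = 11, y_3 = 7.5, z_3 = 7.5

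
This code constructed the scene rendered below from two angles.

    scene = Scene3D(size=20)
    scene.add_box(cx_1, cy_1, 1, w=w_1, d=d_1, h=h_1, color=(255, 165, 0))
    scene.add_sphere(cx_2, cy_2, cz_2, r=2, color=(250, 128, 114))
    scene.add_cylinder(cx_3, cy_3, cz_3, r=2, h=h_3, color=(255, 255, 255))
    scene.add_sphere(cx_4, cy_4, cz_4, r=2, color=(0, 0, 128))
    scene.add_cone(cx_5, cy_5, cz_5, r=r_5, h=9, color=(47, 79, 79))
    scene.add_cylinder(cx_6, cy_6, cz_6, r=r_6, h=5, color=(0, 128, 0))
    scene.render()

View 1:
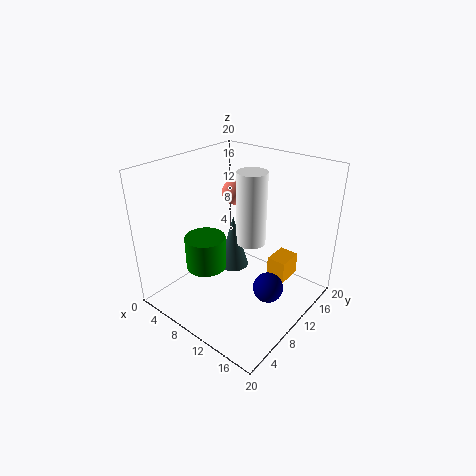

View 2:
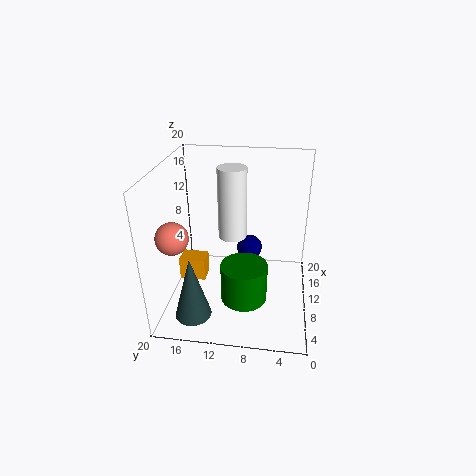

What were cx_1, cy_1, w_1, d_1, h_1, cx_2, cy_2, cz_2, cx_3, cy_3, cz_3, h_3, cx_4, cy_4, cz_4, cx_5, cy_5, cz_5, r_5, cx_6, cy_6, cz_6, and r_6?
cx_1 = 11.5, cy_1 = 15.5, w_1 = 3, d_1 = 4, h_1 = 3.5, cx_2 = 3.5, cy_2 = 17, cz_2 = 13, cx_3 = 11.5, cy_3 = 11, cz_3 = 9.5, h_3 = 10, cx_4 = 16, cy_4 = 9, cz_4 = 5, cx_5 = 4.5, cy_5 = 15.5, cz_5 = 0.5, r_5 = 2.5, cx_6 = 5, cy_6 = 8.5, cz_6 = 4, r_6 = 3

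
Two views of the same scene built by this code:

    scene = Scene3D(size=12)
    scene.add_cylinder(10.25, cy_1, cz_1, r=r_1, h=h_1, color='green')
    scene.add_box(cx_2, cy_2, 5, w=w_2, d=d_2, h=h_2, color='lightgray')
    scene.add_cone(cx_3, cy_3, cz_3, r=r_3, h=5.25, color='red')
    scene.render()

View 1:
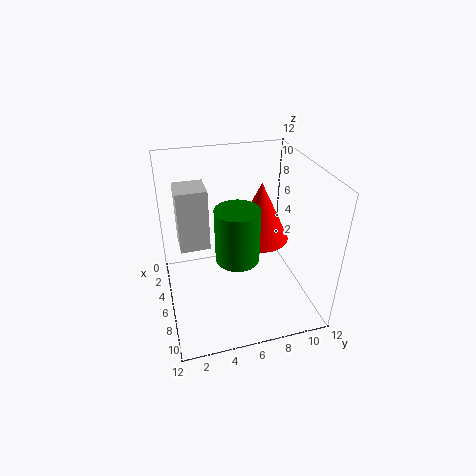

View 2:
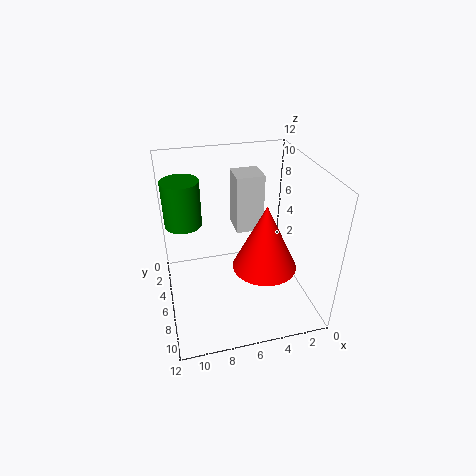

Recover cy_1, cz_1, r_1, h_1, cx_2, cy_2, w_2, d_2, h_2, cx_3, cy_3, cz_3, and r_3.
cy_1 = 4.75
cz_1 = 7.25
r_1 = 1.5
h_1 = 3.75
cx_2 = 3
cy_2 = 1.25
w_2 = 2.5
d_2 = 2.5
h_2 = 5.25
cx_3 = 4.5
cy_3 = 8.5
cz_3 = 4.75
r_3 = 2.5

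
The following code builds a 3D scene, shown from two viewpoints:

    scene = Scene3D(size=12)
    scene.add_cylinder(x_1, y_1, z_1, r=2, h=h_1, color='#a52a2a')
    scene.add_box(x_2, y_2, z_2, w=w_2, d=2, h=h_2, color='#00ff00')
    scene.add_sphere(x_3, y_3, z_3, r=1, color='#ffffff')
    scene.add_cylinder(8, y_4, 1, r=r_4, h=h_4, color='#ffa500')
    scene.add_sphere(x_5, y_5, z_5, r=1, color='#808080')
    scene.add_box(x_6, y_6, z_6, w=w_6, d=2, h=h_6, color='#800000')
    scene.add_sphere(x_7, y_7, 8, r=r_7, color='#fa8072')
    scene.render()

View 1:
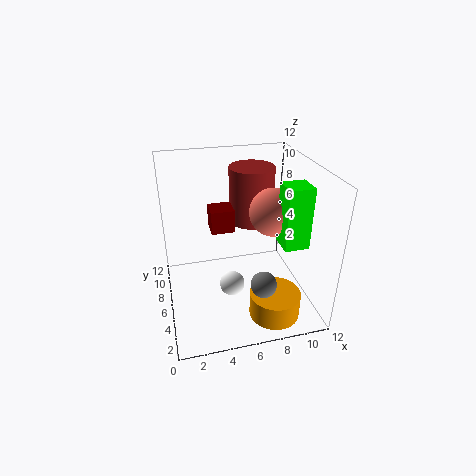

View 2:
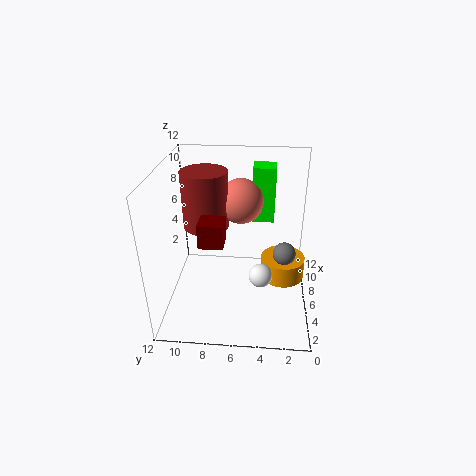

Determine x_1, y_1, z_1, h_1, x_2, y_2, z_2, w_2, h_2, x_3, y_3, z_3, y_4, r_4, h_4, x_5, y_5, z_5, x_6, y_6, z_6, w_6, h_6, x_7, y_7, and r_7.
x_1 = 8; y_1 = 9; z_1 = 6; h_1 = 5; x_2 = 9; y_2 = 3; z_2 = 6; w_2 = 2; h_2 = 5; x_3 = 5; y_3 = 4; z_3 = 3; y_4 = 2; r_4 = 2; h_4 = 2; x_5 = 7; y_5 = 2; z_5 = 4; x_6 = 4; y_6 = 7; z_6 = 6; w_6 = 2; h_6 = 2; x_7 = 9; y_7 = 6; r_7 = 2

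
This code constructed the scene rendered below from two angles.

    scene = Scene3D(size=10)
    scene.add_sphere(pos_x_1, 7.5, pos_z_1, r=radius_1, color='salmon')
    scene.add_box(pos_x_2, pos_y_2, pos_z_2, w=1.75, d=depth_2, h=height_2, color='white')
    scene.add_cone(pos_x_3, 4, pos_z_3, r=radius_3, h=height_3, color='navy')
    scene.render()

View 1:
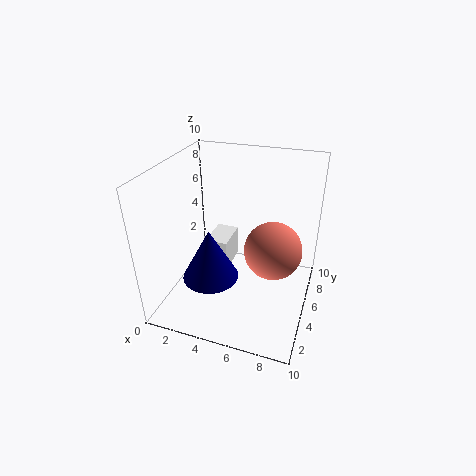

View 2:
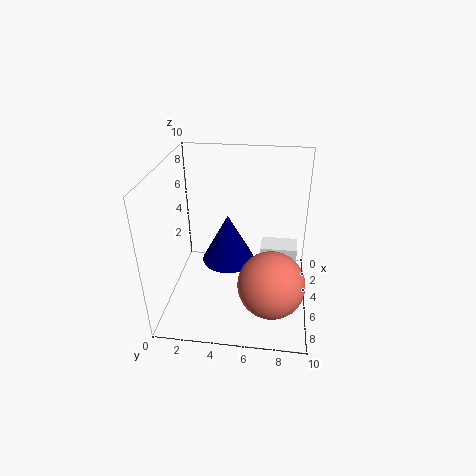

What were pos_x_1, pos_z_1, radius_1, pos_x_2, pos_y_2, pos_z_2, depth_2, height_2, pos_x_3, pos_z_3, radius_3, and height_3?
pos_x_1 = 7
pos_z_1 = 2.75
radius_1 = 2.25
pos_x_2 = 1.75
pos_y_2 = 6.5
pos_z_2 = 0.75
depth_2 = 2.75
height_2 = 2.5
pos_x_3 = 3.25
pos_z_3 = 2
radius_3 = 2
height_3 = 3.75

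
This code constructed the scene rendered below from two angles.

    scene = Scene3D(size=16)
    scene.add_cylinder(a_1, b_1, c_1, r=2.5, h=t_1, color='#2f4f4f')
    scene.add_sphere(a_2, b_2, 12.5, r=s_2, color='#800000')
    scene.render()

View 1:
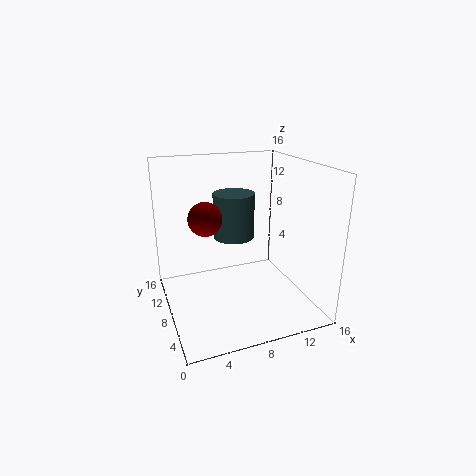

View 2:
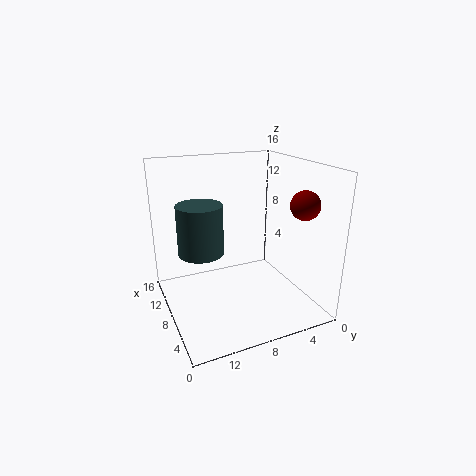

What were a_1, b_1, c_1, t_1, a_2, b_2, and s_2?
a_1 = 9, b_1 = 12, c_1 = 6.5, t_1 = 5.5, a_2 = 3, b_2 = 3, s_2 = 1.5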